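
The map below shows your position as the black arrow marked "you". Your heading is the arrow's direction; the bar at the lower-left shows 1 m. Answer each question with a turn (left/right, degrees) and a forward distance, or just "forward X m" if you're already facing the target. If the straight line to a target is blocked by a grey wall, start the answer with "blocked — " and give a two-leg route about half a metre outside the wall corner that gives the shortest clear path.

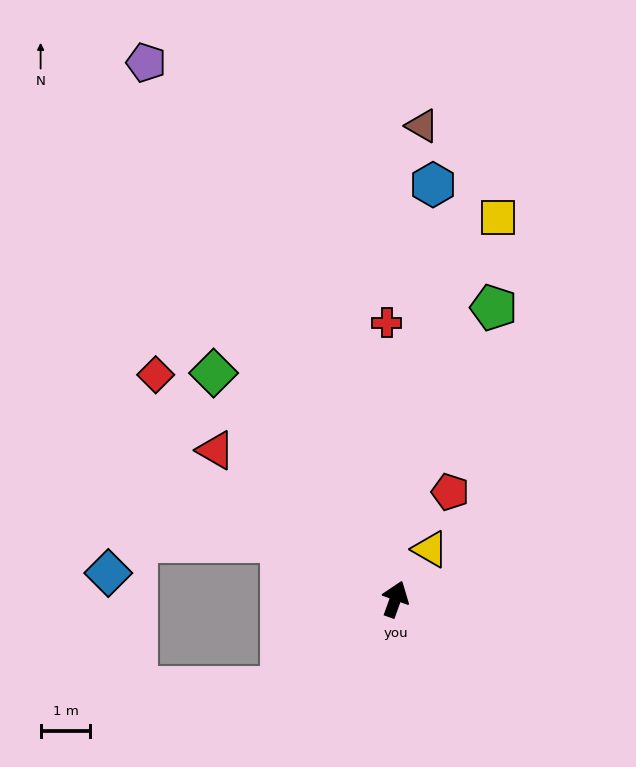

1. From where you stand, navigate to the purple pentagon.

turn left 45°, forward 11.9 m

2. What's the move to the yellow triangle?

turn right 15°, forward 1.2 m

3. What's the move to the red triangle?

turn left 70°, forward 4.7 m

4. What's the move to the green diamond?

turn left 59°, forward 5.8 m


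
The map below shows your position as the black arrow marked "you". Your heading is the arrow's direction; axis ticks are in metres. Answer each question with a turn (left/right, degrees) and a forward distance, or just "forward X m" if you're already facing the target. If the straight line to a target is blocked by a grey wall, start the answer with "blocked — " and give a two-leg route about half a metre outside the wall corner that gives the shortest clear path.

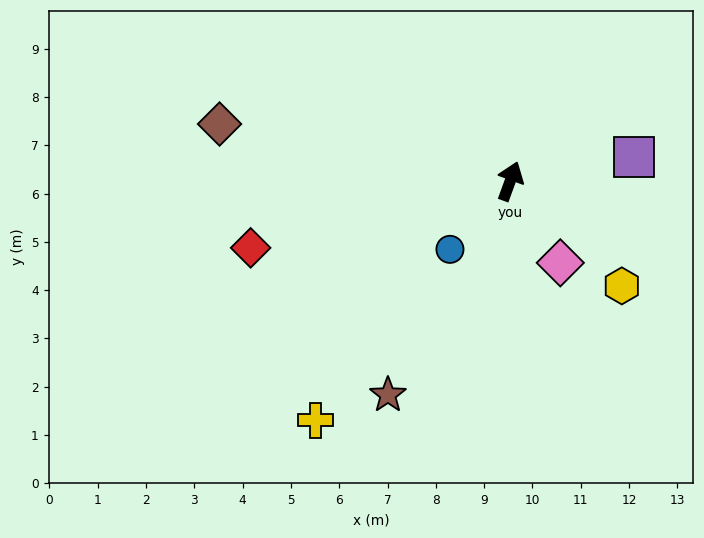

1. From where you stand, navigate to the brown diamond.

turn left 99°, forward 6.1 m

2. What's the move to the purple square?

turn right 59°, forward 2.6 m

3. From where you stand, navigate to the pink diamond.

turn right 128°, forward 2.0 m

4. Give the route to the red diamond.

turn left 124°, forward 5.5 m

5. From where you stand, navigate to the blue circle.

turn left 159°, forward 1.9 m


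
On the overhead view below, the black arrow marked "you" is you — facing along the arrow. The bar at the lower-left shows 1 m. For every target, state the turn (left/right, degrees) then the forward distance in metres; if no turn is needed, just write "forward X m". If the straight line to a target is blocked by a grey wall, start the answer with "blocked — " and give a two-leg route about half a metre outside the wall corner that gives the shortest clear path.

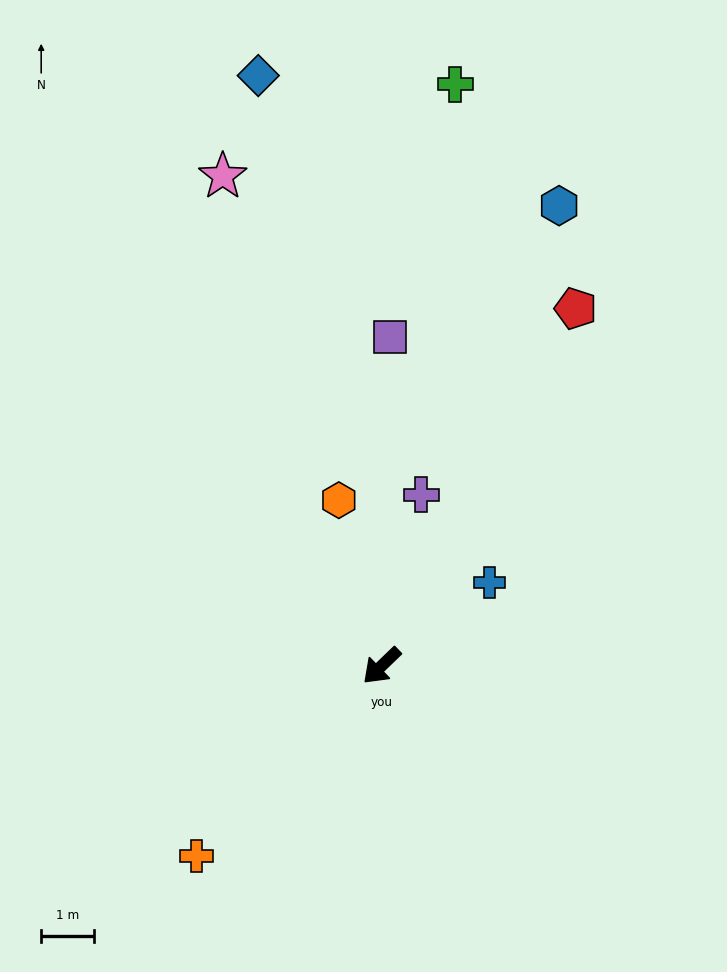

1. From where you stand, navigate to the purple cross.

turn right 147°, forward 3.3 m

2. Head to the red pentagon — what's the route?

turn right 162°, forward 7.7 m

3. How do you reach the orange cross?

forward 5.0 m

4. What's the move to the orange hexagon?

turn right 119°, forward 3.3 m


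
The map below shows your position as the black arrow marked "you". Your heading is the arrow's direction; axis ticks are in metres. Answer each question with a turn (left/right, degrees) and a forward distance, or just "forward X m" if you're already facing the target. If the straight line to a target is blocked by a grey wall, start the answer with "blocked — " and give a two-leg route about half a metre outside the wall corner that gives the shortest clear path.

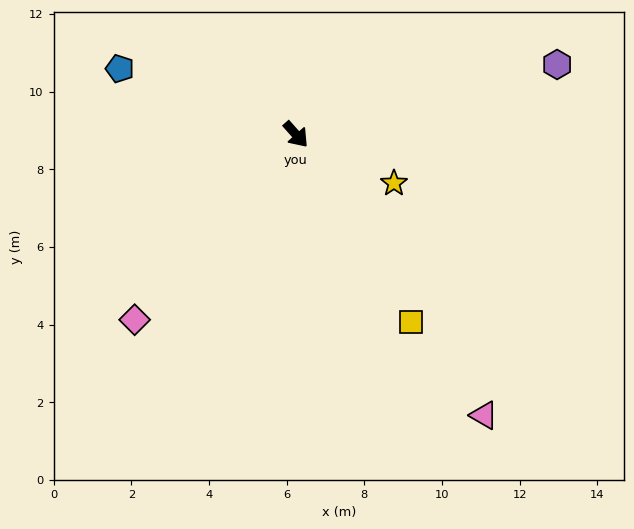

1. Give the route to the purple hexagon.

turn left 63°, forward 7.0 m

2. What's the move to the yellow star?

turn left 22°, forward 2.8 m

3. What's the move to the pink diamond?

turn right 83°, forward 6.3 m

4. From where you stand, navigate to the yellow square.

turn right 10°, forward 5.7 m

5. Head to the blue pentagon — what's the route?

turn right 152°, forward 4.8 m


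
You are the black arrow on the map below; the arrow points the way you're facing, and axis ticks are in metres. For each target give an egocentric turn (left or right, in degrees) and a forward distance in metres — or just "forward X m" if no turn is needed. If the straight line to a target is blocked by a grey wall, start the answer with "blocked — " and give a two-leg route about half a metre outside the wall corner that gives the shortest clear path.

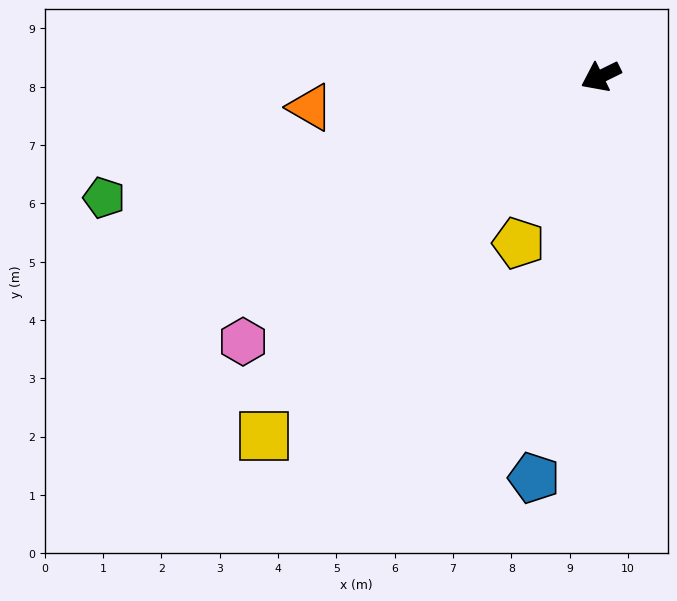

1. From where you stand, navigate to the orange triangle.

turn right 20°, forward 5.0 m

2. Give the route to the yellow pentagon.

turn left 38°, forward 3.2 m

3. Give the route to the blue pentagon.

turn left 54°, forward 7.0 m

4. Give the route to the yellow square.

turn left 21°, forward 8.4 m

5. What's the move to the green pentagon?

turn right 12°, forward 8.8 m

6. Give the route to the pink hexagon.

turn left 10°, forward 7.6 m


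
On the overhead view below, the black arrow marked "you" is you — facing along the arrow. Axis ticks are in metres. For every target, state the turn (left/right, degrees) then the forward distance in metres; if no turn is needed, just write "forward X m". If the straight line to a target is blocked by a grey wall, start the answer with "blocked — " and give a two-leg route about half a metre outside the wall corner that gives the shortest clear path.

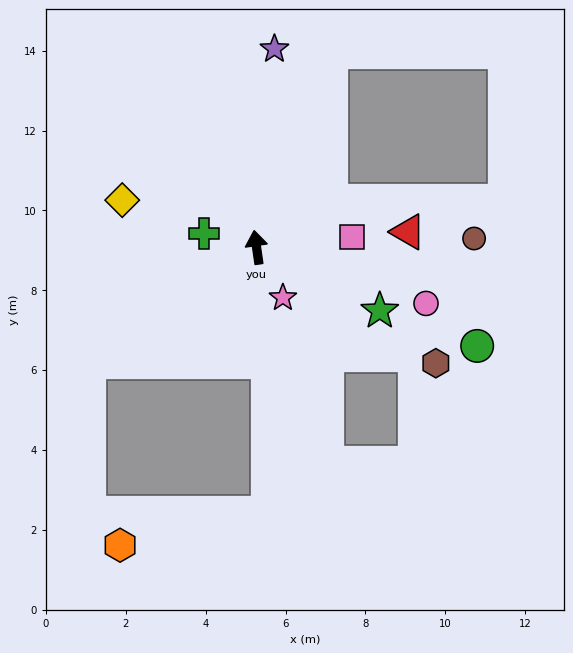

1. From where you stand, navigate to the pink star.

turn right 161°, forward 1.4 m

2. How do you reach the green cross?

turn left 67°, forward 1.4 m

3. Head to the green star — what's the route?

turn right 126°, forward 3.5 m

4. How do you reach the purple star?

turn right 13°, forward 5.0 m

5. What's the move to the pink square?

turn right 92°, forward 2.4 m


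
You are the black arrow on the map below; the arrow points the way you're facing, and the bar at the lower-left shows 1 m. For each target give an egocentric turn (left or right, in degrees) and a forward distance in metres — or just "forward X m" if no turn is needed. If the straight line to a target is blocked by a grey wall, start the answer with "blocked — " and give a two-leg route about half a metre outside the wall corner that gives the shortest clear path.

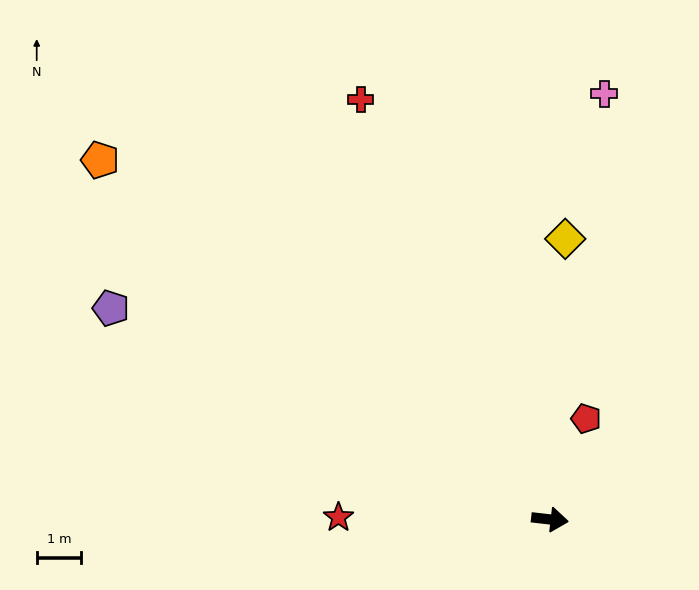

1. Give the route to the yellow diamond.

turn left 93°, forward 6.4 m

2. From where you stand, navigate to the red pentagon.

turn left 77°, forward 2.4 m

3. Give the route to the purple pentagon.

turn left 161°, forward 11.0 m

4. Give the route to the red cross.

turn left 121°, forward 10.4 m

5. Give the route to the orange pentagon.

turn left 148°, forward 13.0 m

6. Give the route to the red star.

turn right 174°, forward 4.8 m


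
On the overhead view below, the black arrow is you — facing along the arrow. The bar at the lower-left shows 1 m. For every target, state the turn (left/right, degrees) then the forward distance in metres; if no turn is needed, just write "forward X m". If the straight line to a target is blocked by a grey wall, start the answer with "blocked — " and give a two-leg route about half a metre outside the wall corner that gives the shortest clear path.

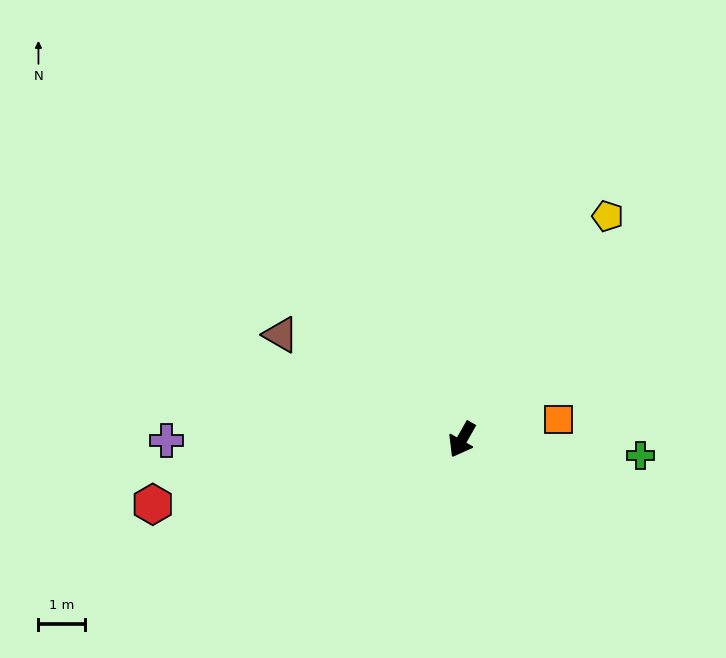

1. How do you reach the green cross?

turn left 114°, forward 3.8 m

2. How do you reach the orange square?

turn left 131°, forward 2.1 m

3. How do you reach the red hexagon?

turn right 49°, forward 6.8 m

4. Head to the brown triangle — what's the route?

turn right 91°, forward 4.5 m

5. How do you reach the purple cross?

turn right 60°, forward 6.4 m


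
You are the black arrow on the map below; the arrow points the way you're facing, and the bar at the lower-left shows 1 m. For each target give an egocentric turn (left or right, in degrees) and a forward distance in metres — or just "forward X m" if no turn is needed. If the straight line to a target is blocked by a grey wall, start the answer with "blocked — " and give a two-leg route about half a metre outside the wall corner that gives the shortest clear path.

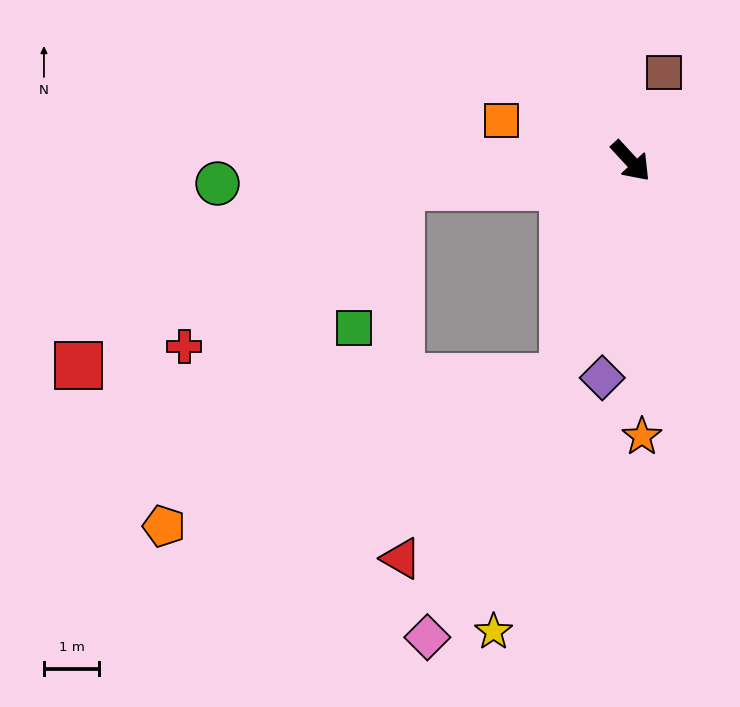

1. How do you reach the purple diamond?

turn right 50°, forward 3.9 m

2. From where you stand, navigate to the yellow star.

turn right 59°, forward 8.8 m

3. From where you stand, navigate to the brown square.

turn left 117°, forward 1.7 m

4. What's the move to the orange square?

turn right 150°, forward 2.4 m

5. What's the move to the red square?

blocked — turn right 126°, forward 4.2 m, then turn left 22°, forward 6.7 m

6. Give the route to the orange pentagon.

blocked — turn right 126°, forward 4.2 m, then turn left 48°, forward 7.5 m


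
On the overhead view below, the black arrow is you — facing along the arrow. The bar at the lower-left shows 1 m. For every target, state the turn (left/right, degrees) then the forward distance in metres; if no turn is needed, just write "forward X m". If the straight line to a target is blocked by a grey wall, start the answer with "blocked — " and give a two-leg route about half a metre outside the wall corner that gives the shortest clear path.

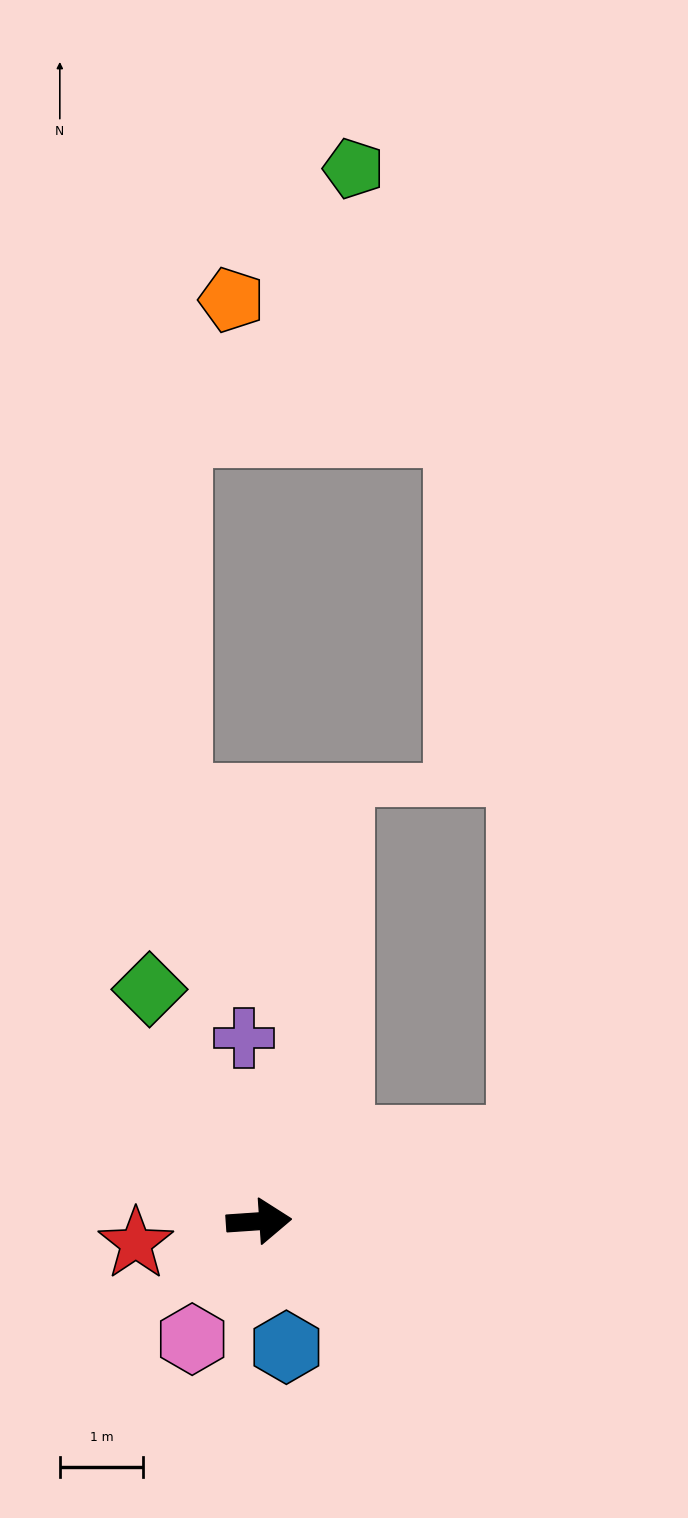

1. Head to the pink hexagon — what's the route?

turn right 123°, forward 1.6 m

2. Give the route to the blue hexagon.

turn right 82°, forward 1.5 m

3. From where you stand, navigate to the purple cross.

turn left 91°, forward 2.2 m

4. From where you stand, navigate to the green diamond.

turn left 111°, forward 3.1 m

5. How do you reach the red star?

turn right 174°, forward 1.5 m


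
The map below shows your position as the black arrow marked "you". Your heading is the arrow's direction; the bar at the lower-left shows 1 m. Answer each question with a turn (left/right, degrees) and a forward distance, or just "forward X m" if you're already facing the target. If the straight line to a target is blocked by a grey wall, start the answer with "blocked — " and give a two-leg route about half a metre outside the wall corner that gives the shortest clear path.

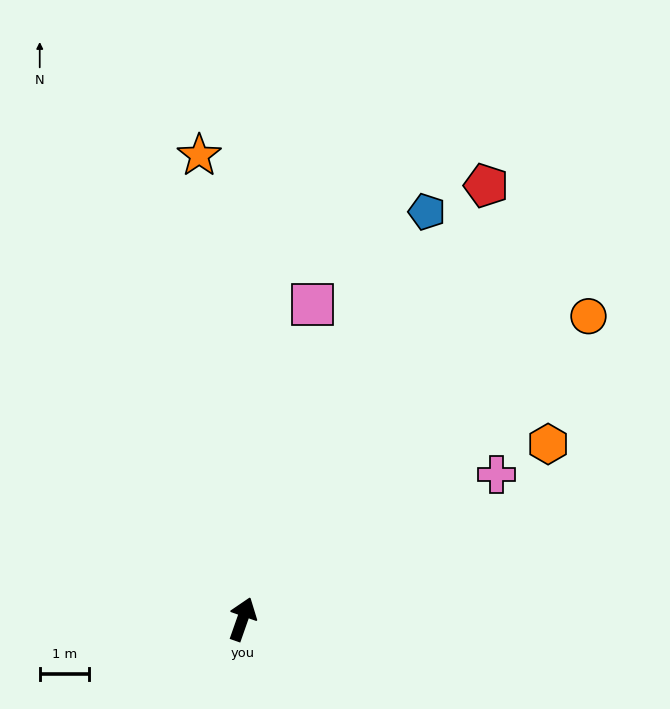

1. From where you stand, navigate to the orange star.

turn left 25°, forward 9.5 m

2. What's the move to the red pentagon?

turn right 10°, forward 10.2 m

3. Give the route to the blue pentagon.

turn right 5°, forward 9.1 m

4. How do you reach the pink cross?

turn right 41°, forward 6.0 m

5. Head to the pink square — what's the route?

turn left 7°, forward 6.6 m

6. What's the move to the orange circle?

turn right 29°, forward 9.4 m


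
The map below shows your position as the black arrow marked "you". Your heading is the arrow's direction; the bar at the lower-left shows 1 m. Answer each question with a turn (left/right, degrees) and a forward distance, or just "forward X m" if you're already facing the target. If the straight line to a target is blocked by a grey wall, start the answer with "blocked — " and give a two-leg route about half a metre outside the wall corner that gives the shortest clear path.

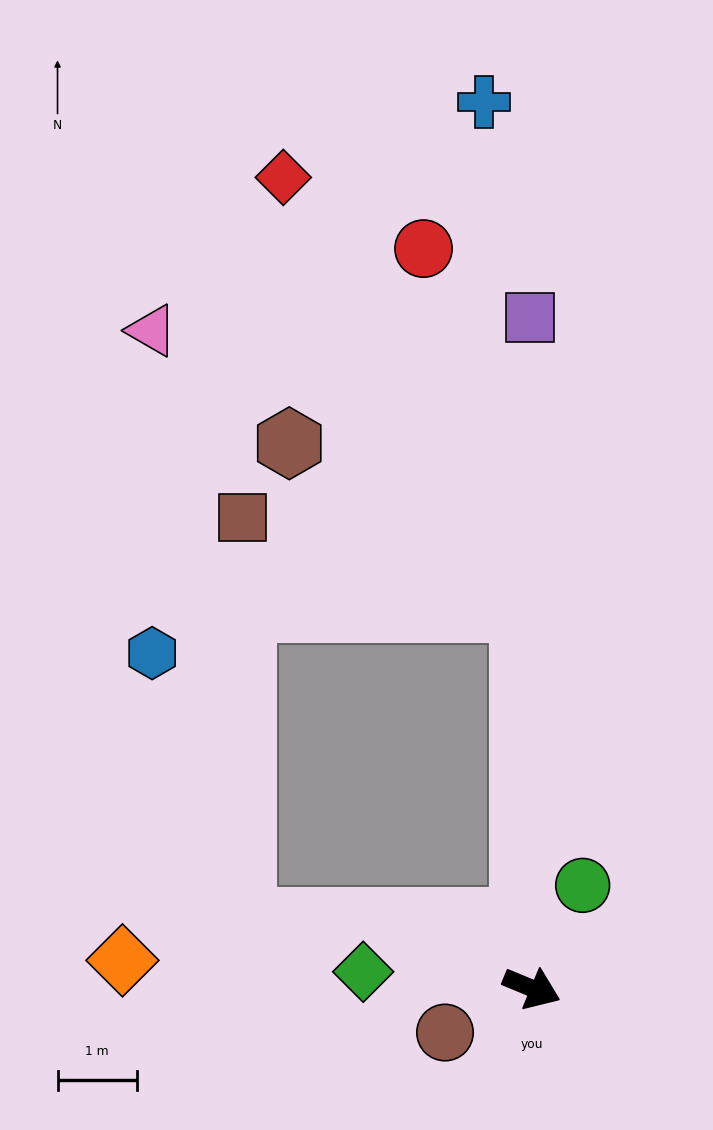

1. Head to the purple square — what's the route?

turn left 113°, forward 8.4 m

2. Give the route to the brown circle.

turn right 130°, forward 1.2 m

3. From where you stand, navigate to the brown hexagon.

blocked — turn left 114°, forward 4.8 m, then turn left 53°, forward 3.6 m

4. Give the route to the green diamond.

turn right 163°, forward 2.1 m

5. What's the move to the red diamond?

blocked — turn left 114°, forward 4.8 m, then turn left 28°, forward 6.2 m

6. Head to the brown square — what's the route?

blocked — turn left 114°, forward 4.8 m, then turn left 71°, forward 3.7 m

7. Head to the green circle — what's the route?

turn left 86°, forward 1.4 m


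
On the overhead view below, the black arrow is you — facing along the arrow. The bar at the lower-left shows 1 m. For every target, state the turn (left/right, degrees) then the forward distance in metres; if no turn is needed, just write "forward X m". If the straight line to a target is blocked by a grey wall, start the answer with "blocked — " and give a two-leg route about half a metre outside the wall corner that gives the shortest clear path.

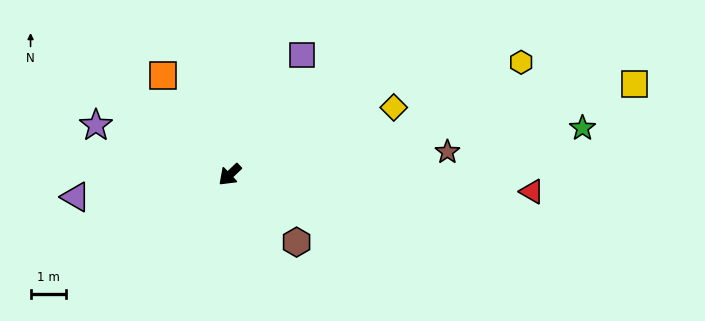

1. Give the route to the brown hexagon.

turn left 91°, forward 2.7 m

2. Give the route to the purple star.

turn right 64°, forward 4.1 m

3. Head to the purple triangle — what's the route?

turn right 35°, forward 4.4 m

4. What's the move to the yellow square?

turn left 149°, forward 11.8 m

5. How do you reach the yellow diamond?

turn left 159°, forward 5.1 m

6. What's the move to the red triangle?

turn left 133°, forward 8.6 m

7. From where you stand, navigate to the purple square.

turn right 165°, forward 4.0 m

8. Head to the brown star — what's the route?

turn left 143°, forward 6.2 m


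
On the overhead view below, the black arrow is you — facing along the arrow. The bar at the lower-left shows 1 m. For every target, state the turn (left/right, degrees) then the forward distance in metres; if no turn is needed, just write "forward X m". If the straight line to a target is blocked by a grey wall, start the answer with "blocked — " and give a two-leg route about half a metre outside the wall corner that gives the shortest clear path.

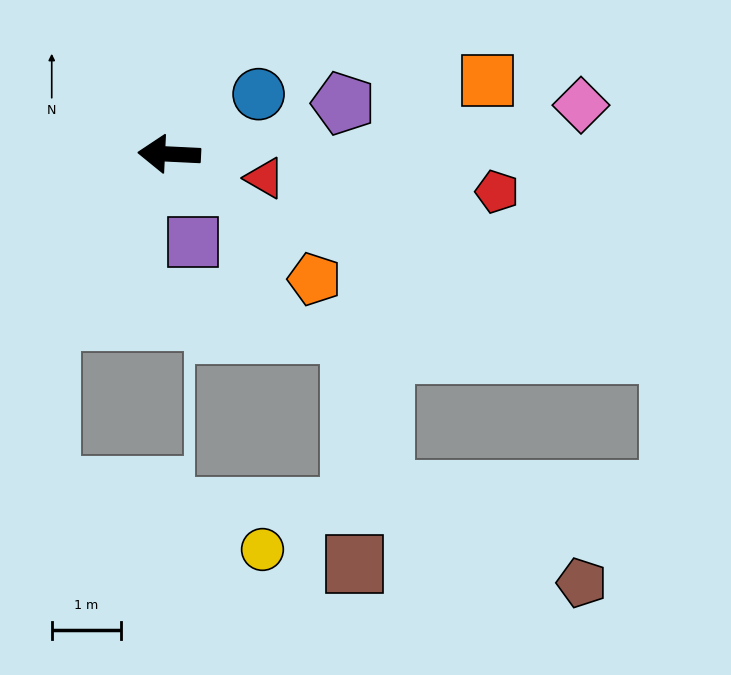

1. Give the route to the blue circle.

turn right 143°, forward 1.5 m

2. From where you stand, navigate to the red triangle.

turn left 169°, forward 1.4 m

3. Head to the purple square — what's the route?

turn left 108°, forward 1.3 m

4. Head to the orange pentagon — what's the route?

turn left 142°, forward 2.8 m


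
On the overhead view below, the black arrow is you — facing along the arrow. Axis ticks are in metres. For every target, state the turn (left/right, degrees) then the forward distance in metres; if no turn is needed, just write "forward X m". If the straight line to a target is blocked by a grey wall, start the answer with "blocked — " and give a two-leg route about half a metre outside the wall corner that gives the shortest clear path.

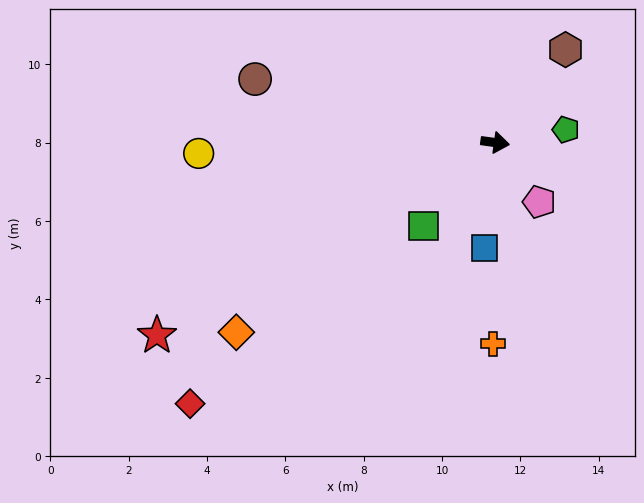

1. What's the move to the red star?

turn right 142°, forward 9.9 m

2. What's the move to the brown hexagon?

turn left 61°, forward 3.0 m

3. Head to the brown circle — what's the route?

turn left 173°, forward 6.3 m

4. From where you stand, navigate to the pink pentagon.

turn right 45°, forward 1.9 m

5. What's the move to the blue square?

turn right 88°, forward 2.7 m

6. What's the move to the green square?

turn right 123°, forward 2.8 m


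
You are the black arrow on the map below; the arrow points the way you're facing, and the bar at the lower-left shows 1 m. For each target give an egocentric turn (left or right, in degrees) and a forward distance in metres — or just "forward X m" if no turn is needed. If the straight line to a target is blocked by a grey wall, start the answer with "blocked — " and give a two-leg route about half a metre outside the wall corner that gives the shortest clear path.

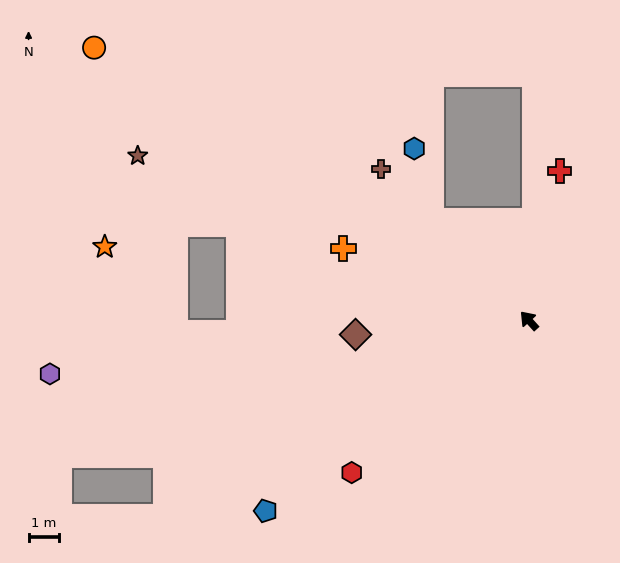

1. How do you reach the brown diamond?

turn left 52°, forward 5.8 m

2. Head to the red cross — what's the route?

turn right 54°, forward 5.1 m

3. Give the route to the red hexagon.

turn left 88°, forward 7.7 m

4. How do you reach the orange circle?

turn left 16°, forward 17.0 m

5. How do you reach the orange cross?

turn left 27°, forward 6.6 m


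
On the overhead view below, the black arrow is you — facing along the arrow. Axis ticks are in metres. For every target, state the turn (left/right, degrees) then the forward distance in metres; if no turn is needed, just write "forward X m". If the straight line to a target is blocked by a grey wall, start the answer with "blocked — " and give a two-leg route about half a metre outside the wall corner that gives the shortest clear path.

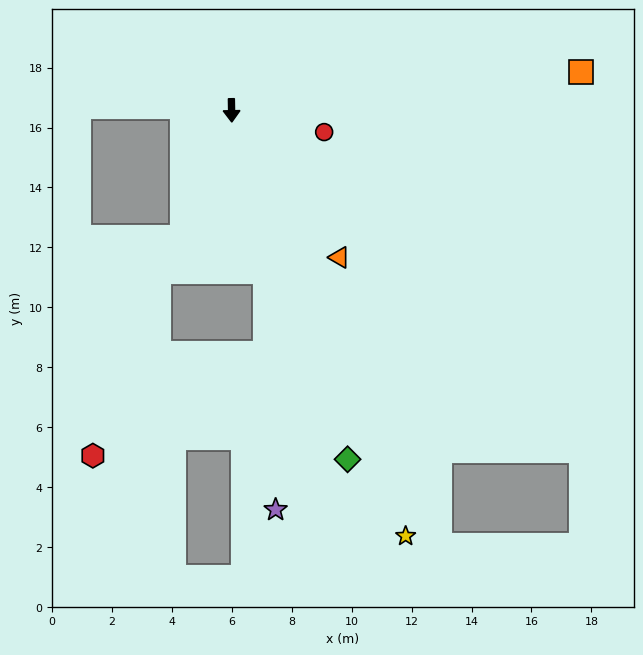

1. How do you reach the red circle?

turn left 76°, forward 3.2 m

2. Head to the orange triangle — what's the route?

turn left 35°, forward 6.1 m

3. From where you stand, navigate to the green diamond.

turn left 17°, forward 12.3 m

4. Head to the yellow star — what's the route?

turn left 21°, forward 15.3 m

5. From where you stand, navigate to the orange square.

turn left 95°, forward 11.7 m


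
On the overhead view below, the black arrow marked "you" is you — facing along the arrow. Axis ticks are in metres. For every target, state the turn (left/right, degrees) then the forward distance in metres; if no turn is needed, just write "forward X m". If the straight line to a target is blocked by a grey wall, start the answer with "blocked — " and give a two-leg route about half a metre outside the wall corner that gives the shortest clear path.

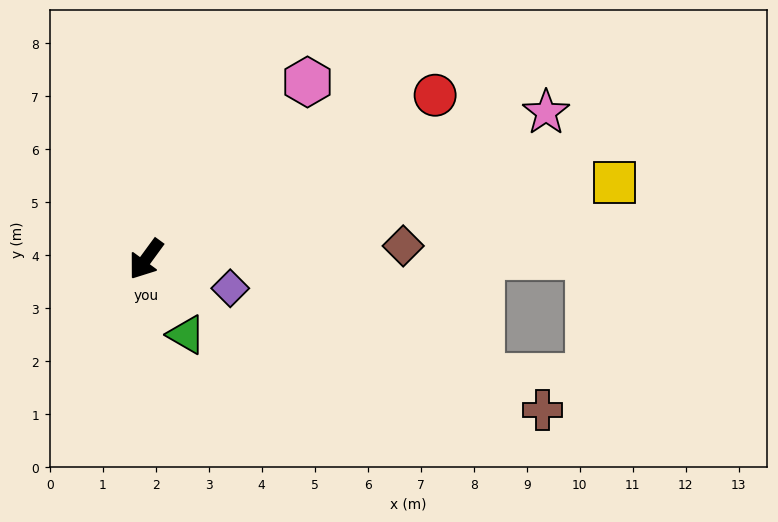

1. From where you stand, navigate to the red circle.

turn left 156°, forward 6.3 m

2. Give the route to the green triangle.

turn left 64°, forward 1.6 m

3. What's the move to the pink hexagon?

turn left 174°, forward 4.5 m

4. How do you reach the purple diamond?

turn left 107°, forward 1.7 m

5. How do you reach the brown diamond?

turn left 129°, forward 4.9 m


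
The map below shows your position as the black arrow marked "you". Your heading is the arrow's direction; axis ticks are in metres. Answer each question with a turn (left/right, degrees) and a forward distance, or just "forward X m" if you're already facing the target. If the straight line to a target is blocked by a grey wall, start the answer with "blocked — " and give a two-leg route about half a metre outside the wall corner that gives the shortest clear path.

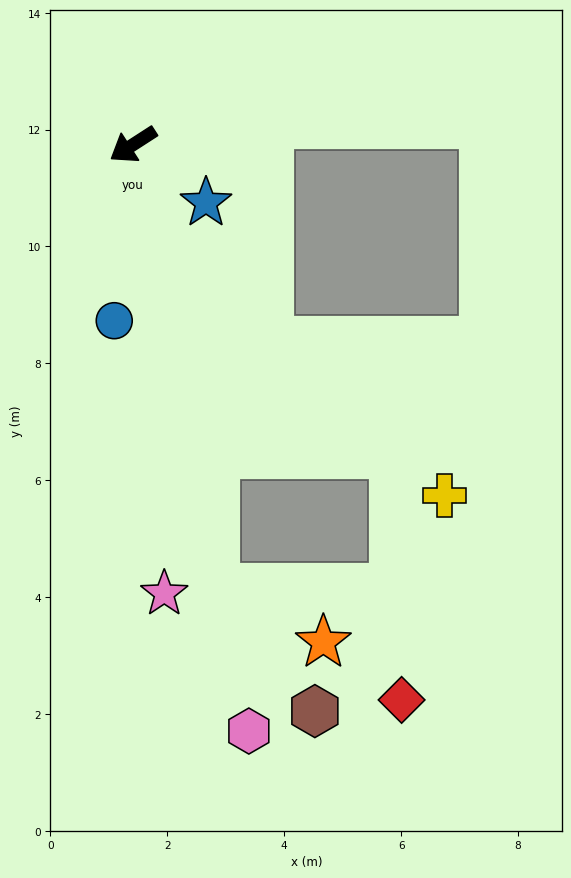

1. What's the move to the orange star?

blocked — turn left 68°, forward 7.7 m, then turn left 53°, forward 2.1 m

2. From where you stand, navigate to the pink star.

turn left 61°, forward 7.7 m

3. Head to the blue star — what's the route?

turn left 109°, forward 1.6 m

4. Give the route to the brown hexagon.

blocked — turn left 68°, forward 7.7 m, then turn left 28°, forward 2.7 m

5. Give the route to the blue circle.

turn left 51°, forward 3.0 m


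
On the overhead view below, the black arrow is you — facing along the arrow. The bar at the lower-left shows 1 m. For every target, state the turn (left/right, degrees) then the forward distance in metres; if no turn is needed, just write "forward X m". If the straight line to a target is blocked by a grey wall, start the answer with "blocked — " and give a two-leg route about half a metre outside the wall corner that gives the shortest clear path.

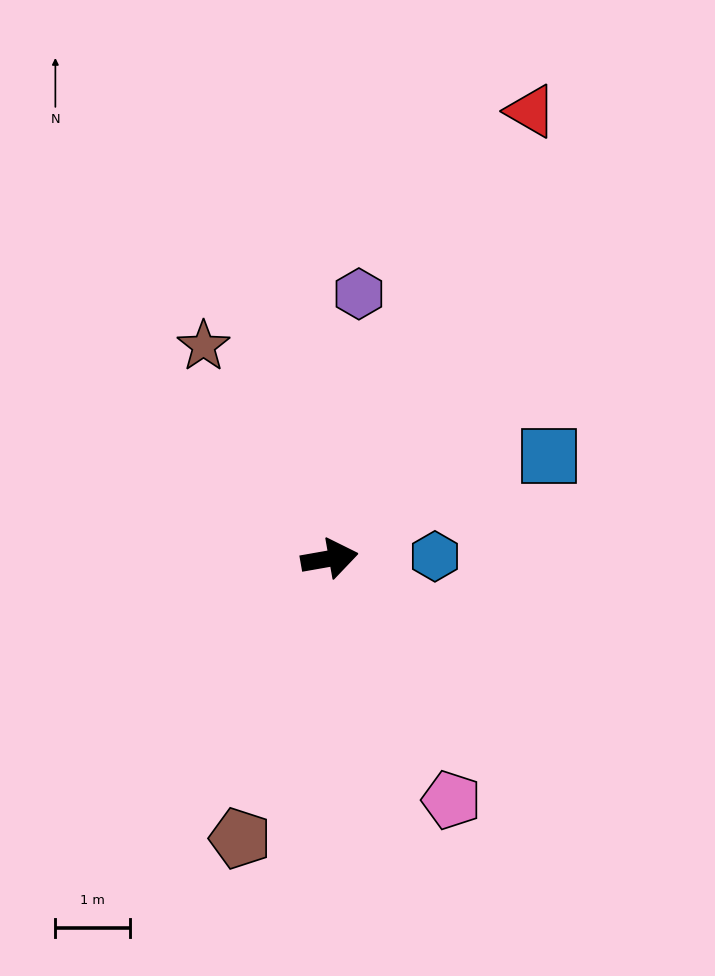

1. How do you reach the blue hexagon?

turn right 9°, forward 1.4 m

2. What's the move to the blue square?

turn left 15°, forward 3.2 m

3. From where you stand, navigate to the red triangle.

turn left 56°, forward 6.5 m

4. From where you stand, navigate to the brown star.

turn left 111°, forward 3.3 m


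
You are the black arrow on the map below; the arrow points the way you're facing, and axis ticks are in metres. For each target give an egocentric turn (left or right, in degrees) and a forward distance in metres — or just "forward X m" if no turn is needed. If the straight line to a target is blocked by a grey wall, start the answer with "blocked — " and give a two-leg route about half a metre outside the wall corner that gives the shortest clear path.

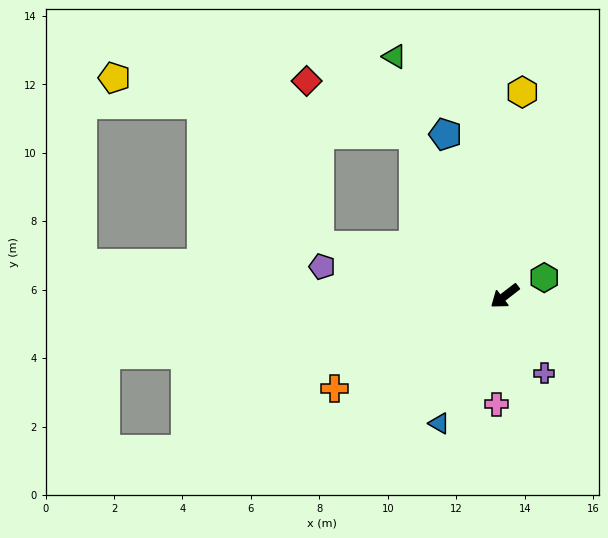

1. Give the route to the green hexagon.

turn left 167°, forward 1.3 m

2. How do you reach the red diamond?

blocked — turn right 98°, forward 5.4 m, then turn left 34°, forward 3.5 m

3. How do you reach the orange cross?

turn right 9°, forward 5.7 m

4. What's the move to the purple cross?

turn left 79°, forward 2.5 m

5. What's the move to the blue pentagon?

turn right 108°, forward 5.0 m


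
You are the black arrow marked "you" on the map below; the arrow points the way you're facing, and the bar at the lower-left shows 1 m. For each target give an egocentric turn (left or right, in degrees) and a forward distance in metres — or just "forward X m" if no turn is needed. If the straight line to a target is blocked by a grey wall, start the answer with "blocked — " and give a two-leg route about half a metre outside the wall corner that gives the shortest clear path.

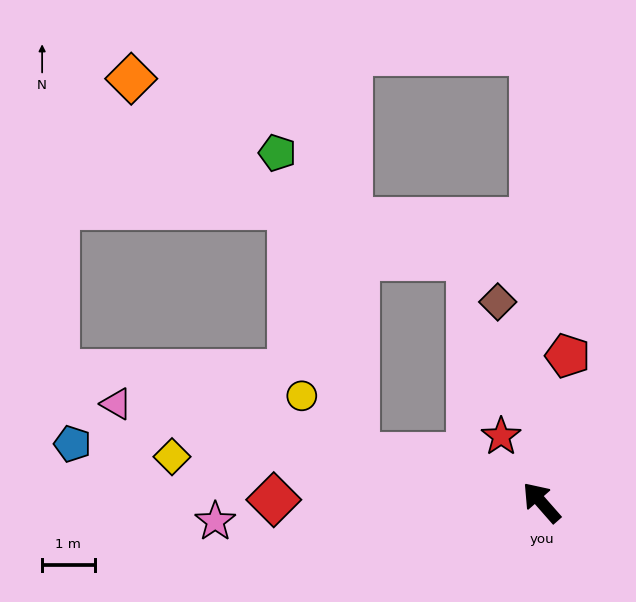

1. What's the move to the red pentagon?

turn right 51°, forward 2.8 m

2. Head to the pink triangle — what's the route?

turn left 36°, forward 8.3 m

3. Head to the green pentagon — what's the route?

blocked — turn left 34°, forward 3.6 m, then turn right 60°, forward 6.0 m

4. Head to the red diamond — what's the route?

turn left 48°, forward 5.1 m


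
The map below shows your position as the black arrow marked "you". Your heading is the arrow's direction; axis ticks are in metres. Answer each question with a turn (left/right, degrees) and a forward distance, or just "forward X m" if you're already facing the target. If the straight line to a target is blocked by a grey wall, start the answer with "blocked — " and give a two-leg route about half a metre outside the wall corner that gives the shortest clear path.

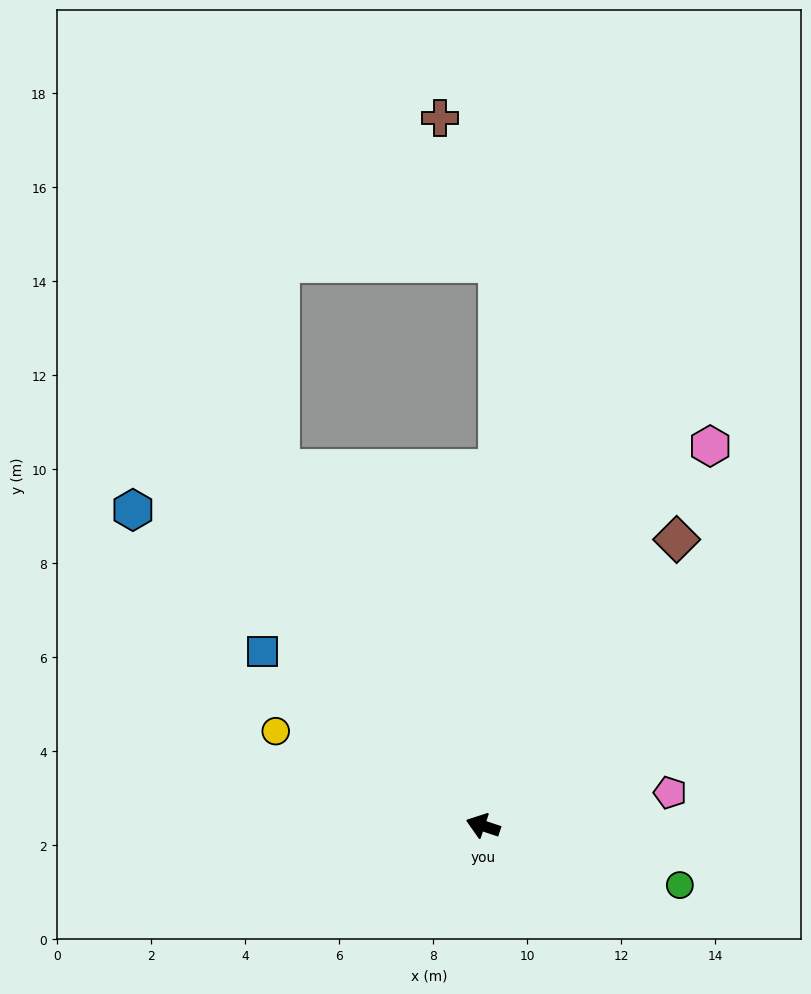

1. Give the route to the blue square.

turn right 20°, forward 6.0 m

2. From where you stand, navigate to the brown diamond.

turn right 106°, forward 7.4 m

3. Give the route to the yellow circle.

turn right 6°, forward 4.8 m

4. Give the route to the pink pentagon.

turn right 151°, forward 4.0 m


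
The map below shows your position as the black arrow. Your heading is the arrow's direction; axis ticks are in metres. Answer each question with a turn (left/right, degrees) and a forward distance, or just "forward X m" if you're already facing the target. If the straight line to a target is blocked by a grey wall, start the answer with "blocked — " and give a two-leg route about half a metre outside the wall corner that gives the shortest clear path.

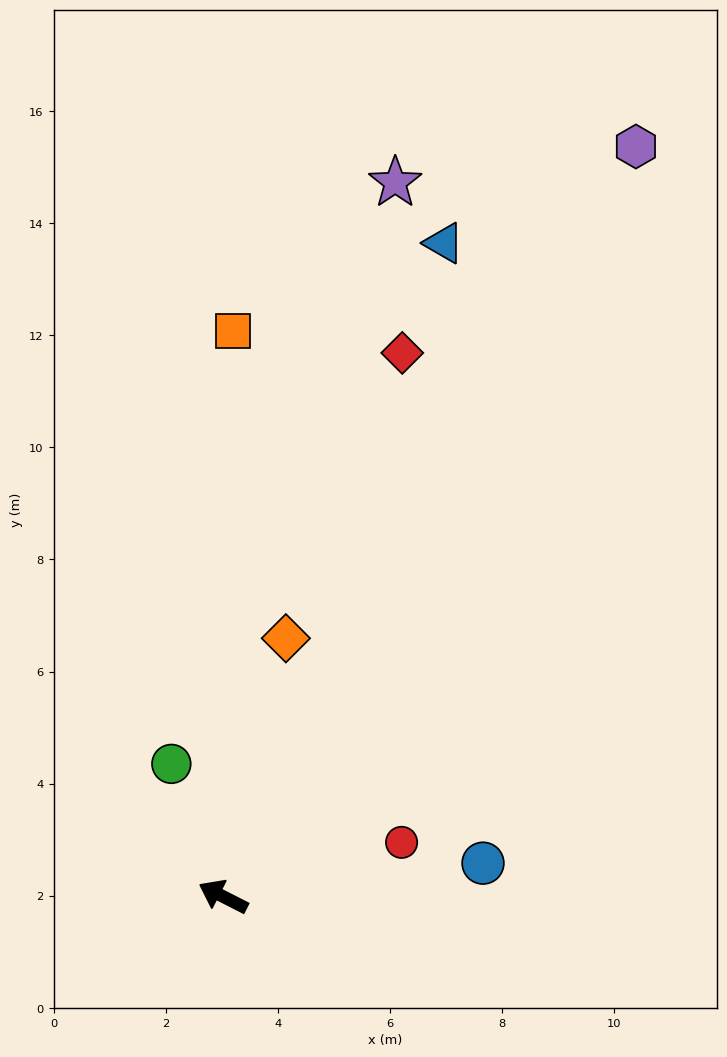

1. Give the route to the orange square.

turn right 64°, forward 10.1 m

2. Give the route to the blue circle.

turn right 146°, forward 4.7 m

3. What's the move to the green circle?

turn right 42°, forward 2.5 m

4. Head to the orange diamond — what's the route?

turn right 77°, forward 4.7 m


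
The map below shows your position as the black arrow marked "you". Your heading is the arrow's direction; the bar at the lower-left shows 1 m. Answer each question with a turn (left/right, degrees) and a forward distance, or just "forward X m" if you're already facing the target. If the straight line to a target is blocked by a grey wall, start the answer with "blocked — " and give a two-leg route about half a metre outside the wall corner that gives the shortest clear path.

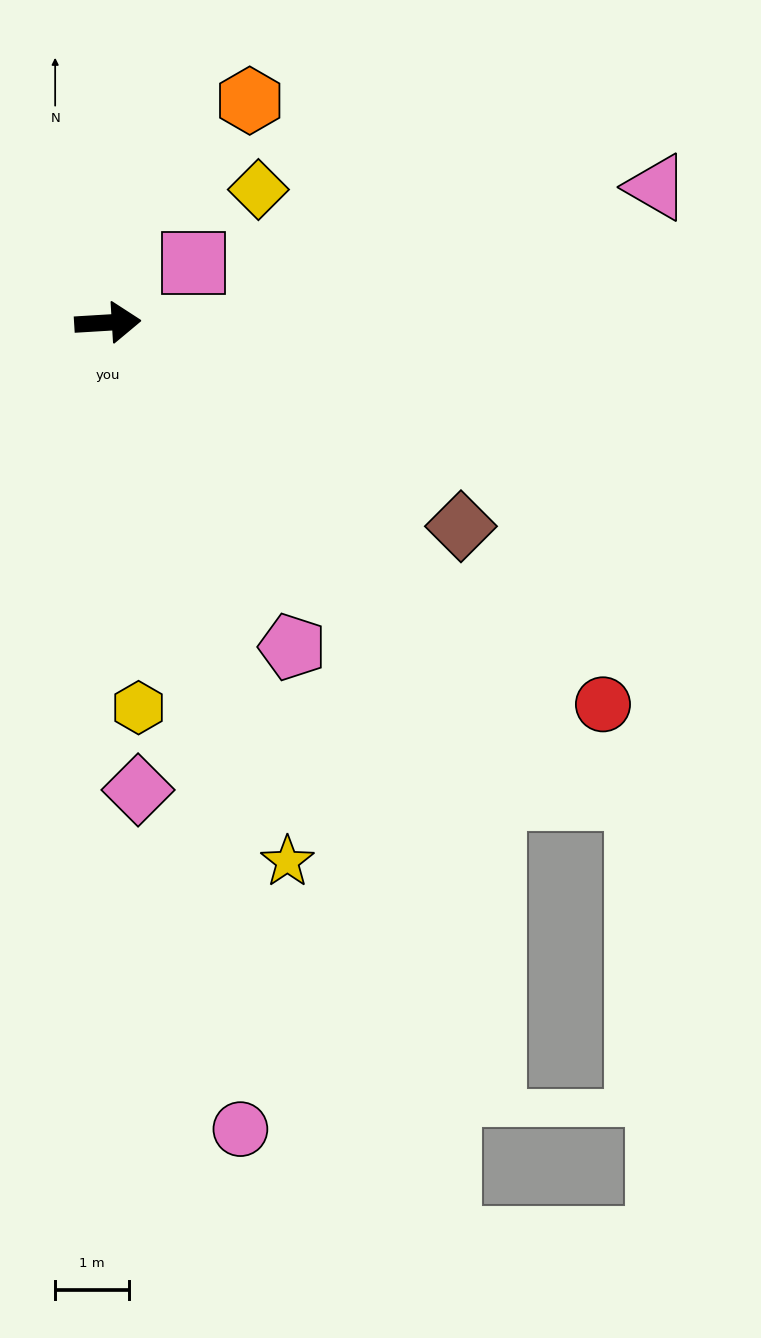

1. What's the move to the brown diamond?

turn right 33°, forward 5.5 m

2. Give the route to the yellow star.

turn right 75°, forward 7.7 m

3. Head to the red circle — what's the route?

turn right 41°, forward 8.4 m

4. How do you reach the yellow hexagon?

turn right 89°, forward 5.2 m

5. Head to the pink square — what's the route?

turn left 31°, forward 1.4 m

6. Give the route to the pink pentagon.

turn right 64°, forward 5.0 m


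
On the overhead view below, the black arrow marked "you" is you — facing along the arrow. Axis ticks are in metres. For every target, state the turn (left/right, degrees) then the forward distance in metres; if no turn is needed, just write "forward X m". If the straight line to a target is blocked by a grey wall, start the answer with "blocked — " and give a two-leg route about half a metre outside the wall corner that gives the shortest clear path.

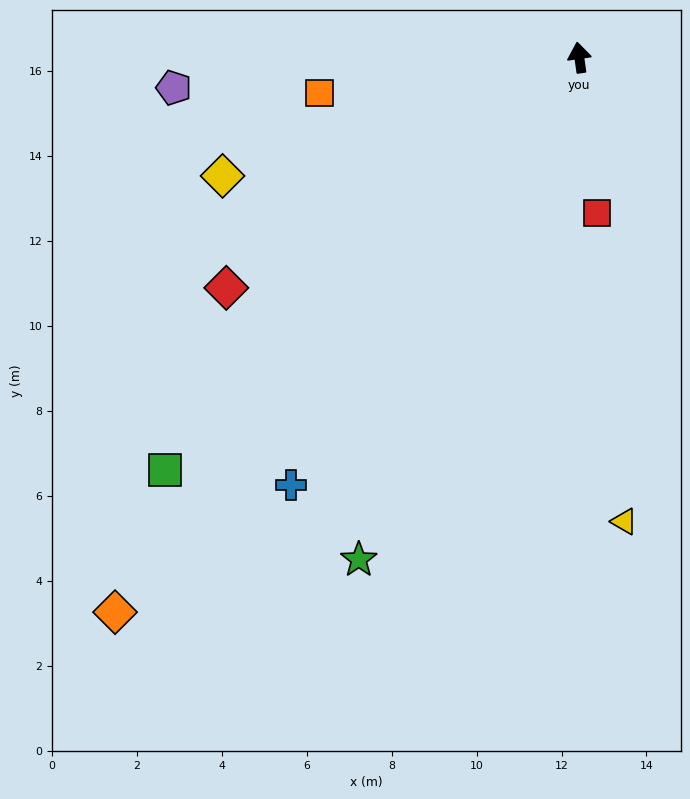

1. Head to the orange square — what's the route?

turn left 90°, forward 6.2 m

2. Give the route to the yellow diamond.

turn left 100°, forward 8.8 m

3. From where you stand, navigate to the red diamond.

turn left 115°, forward 9.9 m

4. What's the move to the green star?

turn left 148°, forward 12.9 m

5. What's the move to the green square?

turn left 127°, forward 13.8 m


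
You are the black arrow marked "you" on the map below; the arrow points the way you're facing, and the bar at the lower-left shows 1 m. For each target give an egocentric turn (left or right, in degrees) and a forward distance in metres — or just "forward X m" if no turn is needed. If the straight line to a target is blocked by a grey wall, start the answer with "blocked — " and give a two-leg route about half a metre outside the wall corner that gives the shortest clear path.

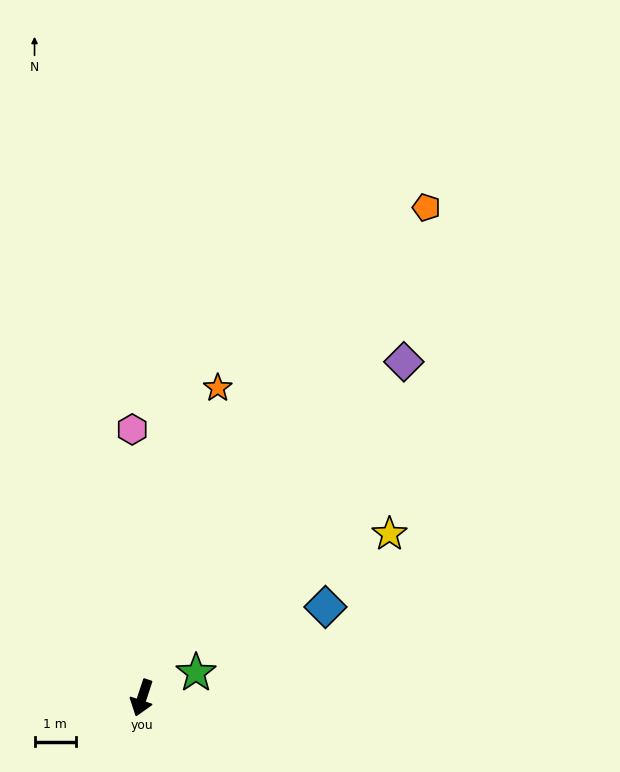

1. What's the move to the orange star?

turn right 175°, forward 7.8 m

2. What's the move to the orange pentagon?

turn left 168°, forward 13.8 m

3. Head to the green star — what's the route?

turn left 133°, forward 1.5 m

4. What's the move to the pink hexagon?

turn right 160°, forward 6.6 m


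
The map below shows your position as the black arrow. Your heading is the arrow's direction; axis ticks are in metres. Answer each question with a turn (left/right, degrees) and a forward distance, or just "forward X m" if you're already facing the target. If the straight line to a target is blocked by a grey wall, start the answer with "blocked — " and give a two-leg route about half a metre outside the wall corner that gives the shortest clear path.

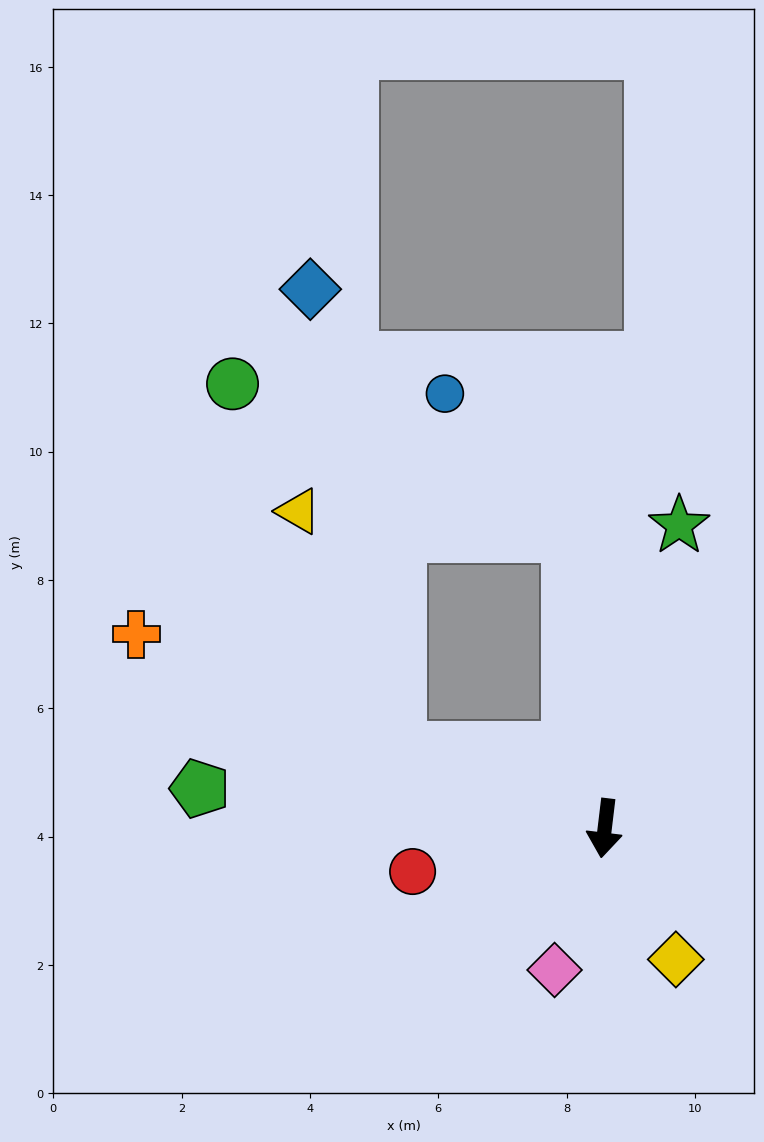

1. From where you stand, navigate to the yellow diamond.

turn left 35°, forward 2.3 m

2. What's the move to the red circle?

turn right 70°, forward 3.1 m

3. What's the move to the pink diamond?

turn right 13°, forward 2.3 m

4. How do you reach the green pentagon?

turn right 89°, forward 6.3 m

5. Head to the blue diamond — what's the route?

blocked — turn right 104°, forward 3.4 m, then turn right 58°, forward 7.3 m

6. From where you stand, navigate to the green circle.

blocked — turn right 166°, forward 4.6 m, then turn left 59°, forward 5.8 m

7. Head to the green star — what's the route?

turn left 173°, forward 4.9 m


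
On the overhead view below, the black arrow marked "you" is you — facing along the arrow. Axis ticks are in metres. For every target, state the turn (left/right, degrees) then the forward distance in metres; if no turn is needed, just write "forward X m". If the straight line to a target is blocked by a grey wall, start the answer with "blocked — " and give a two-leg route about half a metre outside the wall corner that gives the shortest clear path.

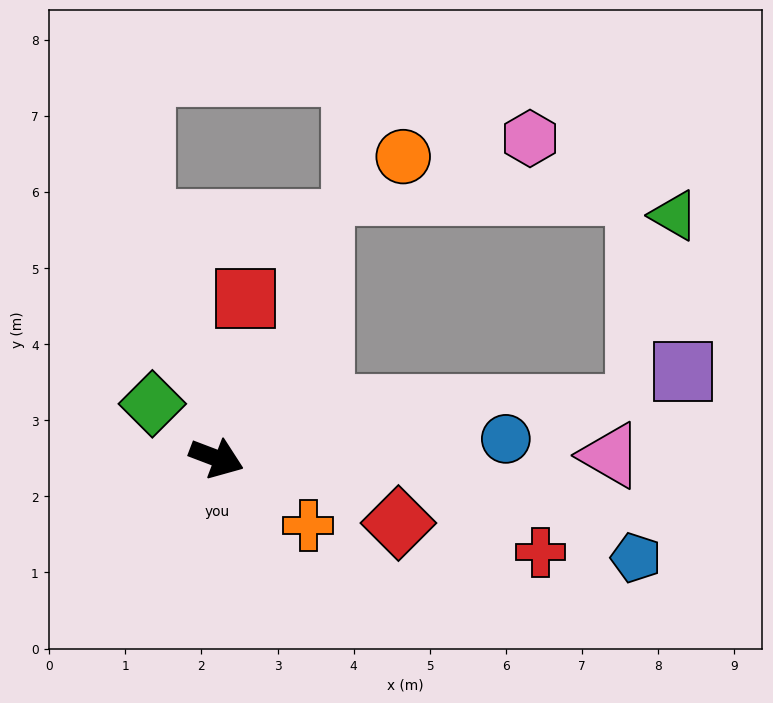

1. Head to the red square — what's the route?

turn left 101°, forward 2.1 m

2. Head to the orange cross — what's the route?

turn right 15°, forward 1.5 m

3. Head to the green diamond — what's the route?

turn left 161°, forward 1.1 m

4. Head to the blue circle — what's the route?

turn left 25°, forward 3.8 m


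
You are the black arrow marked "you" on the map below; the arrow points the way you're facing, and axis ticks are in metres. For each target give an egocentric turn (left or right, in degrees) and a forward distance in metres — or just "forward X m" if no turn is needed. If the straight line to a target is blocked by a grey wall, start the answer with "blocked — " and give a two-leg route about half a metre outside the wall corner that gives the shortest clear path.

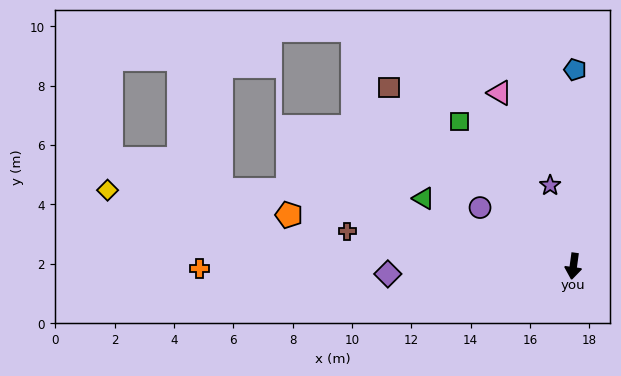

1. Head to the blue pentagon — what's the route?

turn right 173°, forward 6.6 m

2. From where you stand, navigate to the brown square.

turn right 126°, forward 8.7 m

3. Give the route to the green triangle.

turn right 107°, forward 5.5 m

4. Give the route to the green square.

turn right 134°, forward 6.2 m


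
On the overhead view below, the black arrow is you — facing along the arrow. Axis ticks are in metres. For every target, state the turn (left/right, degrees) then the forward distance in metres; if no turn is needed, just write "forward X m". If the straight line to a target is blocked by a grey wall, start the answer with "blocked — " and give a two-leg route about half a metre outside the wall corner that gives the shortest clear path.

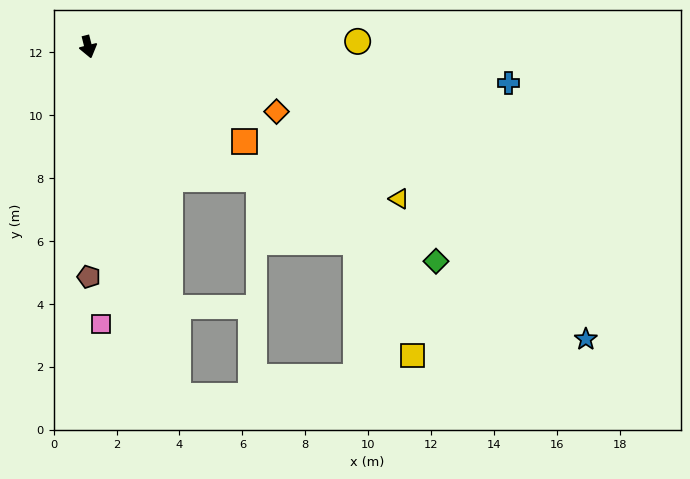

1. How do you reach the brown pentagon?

turn right 14°, forward 7.3 m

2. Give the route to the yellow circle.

turn left 77°, forward 8.6 m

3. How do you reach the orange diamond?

turn left 57°, forward 6.3 m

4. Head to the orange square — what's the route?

turn left 45°, forward 5.8 m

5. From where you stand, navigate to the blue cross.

turn left 71°, forward 13.4 m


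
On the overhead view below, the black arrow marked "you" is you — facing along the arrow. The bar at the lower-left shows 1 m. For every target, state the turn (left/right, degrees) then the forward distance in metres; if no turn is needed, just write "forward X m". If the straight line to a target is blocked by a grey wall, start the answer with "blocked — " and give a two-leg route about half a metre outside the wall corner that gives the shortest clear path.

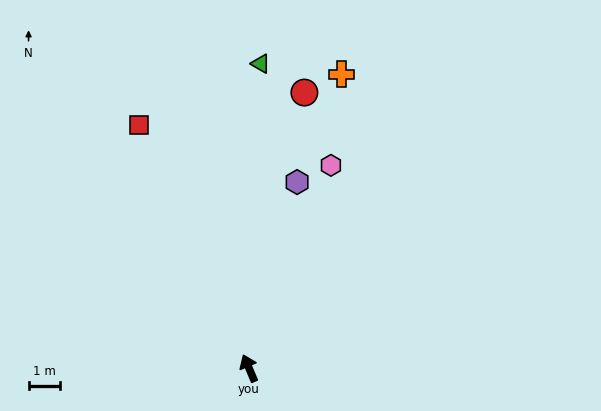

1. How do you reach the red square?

forward 8.4 m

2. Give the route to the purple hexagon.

turn right 37°, forward 6.1 m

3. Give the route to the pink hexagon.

turn right 45°, forward 6.9 m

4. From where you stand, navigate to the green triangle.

turn right 25°, forward 9.6 m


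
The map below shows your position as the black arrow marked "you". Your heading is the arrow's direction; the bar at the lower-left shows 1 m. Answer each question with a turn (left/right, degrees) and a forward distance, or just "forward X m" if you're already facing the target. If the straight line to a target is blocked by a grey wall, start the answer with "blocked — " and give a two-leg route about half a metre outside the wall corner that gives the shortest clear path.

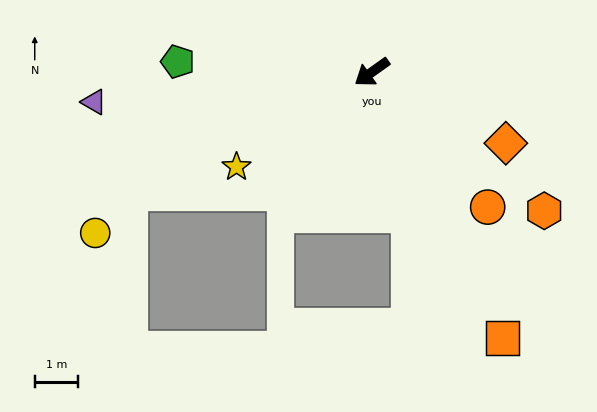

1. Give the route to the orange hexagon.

turn left 106°, forward 5.1 m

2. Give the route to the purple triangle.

turn right 29°, forward 6.5 m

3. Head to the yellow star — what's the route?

forward 3.8 m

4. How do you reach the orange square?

turn left 81°, forward 6.9 m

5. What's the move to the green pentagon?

turn right 39°, forward 4.5 m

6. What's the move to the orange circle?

turn left 95°, forward 4.1 m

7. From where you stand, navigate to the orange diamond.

turn left 117°, forward 3.5 m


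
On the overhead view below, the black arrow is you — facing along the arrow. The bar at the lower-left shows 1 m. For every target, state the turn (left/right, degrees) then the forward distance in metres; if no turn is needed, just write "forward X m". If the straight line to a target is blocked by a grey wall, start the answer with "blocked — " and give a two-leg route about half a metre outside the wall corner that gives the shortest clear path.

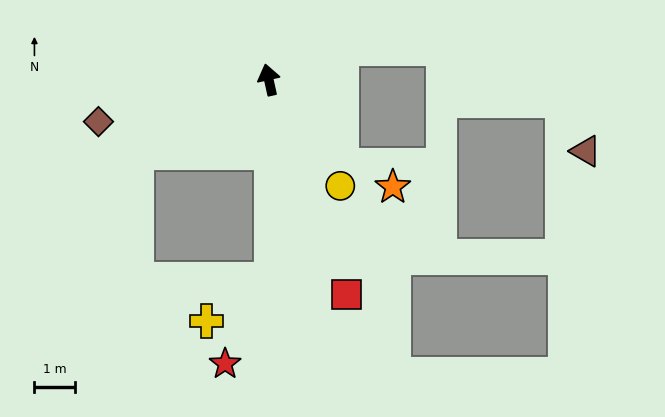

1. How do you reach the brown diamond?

turn left 91°, forward 4.3 m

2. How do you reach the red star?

blocked — turn left 168°, forward 4.9 m, then turn right 29°, forward 2.3 m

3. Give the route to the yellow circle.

turn right 159°, forward 3.1 m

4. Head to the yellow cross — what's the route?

blocked — turn left 168°, forward 4.9 m, then turn right 58°, forward 1.9 m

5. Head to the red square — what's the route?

turn right 173°, forward 5.6 m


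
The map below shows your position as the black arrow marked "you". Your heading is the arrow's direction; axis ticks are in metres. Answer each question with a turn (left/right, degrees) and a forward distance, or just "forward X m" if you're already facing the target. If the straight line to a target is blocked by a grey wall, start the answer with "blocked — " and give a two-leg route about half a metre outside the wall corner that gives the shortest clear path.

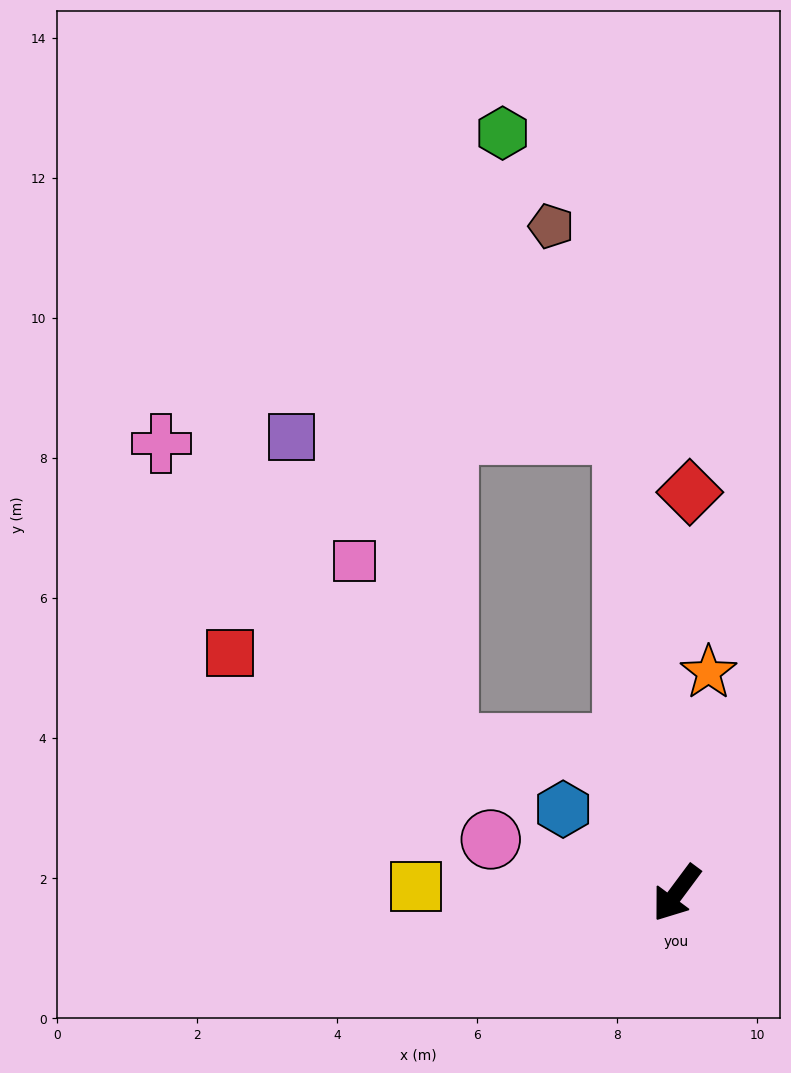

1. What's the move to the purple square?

blocked — turn right 137°, forward 6.6 m, then turn left 84°, forward 4.7 m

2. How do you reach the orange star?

turn right 152°, forward 3.2 m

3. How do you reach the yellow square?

turn right 55°, forward 3.7 m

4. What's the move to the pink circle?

turn right 69°, forward 2.8 m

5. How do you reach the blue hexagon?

turn right 90°, forward 2.0 m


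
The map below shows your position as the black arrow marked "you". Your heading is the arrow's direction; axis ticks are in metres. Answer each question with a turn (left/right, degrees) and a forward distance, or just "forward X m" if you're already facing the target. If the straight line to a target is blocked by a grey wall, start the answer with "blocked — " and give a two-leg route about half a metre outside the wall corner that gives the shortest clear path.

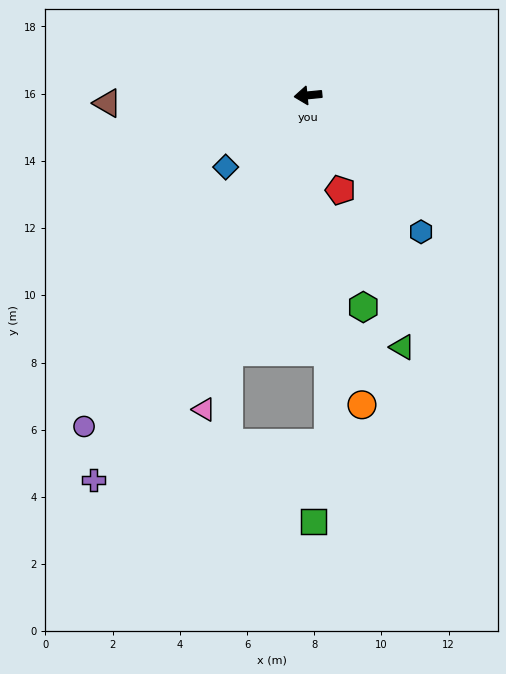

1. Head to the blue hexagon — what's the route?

turn left 124°, forward 5.3 m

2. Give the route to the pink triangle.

turn left 66°, forward 9.8 m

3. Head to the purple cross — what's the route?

turn left 55°, forward 13.1 m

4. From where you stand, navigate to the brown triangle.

turn right 3°, forward 6.0 m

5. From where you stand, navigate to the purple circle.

turn left 50°, forward 11.9 m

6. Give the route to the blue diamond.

turn left 35°, forward 3.2 m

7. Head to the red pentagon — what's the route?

turn left 103°, forward 3.0 m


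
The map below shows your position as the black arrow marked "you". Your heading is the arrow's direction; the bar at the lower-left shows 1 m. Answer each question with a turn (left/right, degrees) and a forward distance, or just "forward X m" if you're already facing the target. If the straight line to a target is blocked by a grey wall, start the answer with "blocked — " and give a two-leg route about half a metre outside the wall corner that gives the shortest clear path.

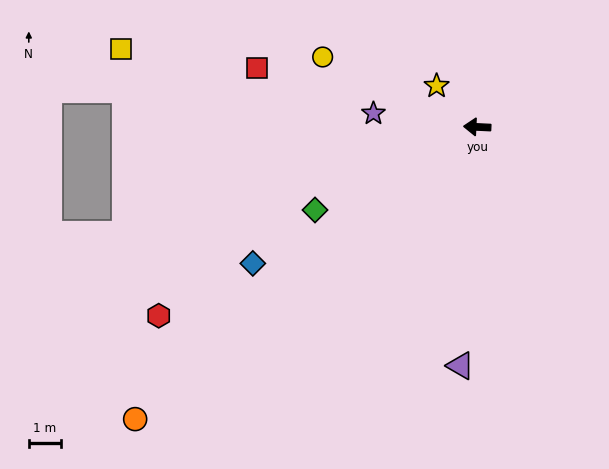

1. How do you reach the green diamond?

turn left 30°, forward 5.7 m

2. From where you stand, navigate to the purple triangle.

turn left 89°, forward 7.5 m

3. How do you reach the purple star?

turn right 5°, forward 3.3 m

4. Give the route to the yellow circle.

turn right 22°, forward 5.3 m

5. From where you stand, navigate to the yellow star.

turn right 43°, forward 1.8 m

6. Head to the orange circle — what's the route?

turn left 43°, forward 14.1 m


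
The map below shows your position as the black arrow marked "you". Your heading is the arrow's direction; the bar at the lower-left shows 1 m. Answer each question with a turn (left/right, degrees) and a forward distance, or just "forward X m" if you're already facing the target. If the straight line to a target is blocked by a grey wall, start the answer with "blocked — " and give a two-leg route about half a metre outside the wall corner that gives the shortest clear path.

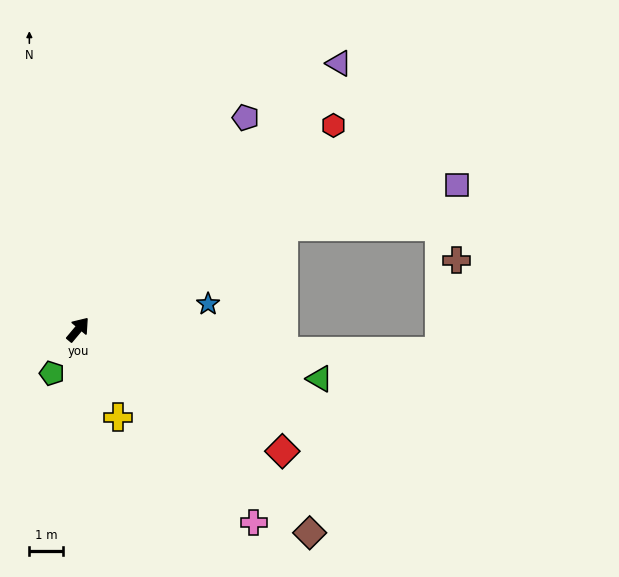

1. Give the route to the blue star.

turn right 39°, forward 4.0 m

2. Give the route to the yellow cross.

turn right 116°, forward 2.9 m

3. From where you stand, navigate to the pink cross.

turn right 98°, forward 7.8 m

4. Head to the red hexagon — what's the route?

turn right 11°, forward 9.8 m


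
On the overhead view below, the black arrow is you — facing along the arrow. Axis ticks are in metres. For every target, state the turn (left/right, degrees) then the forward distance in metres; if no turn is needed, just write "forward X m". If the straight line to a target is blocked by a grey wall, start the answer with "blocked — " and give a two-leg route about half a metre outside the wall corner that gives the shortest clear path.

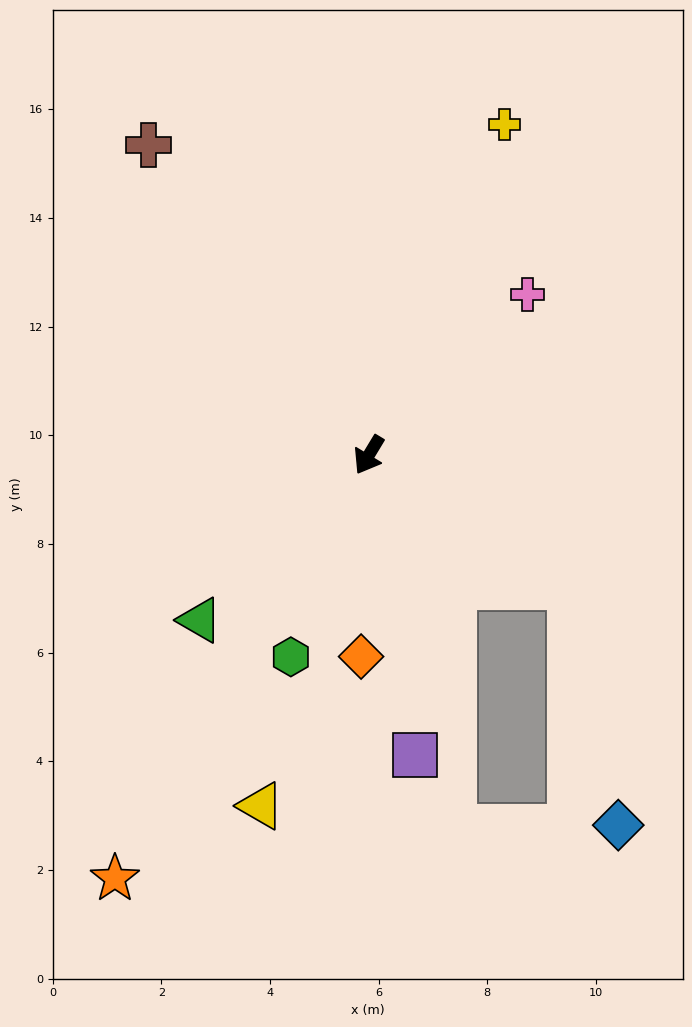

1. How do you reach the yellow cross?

turn right 171°, forward 6.6 m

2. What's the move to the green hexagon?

turn left 10°, forward 4.0 m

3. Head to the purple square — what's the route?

turn left 40°, forward 5.6 m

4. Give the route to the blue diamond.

blocked — turn left 88°, forward 4.4 m, then turn right 45°, forward 4.5 m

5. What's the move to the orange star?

forward 9.1 m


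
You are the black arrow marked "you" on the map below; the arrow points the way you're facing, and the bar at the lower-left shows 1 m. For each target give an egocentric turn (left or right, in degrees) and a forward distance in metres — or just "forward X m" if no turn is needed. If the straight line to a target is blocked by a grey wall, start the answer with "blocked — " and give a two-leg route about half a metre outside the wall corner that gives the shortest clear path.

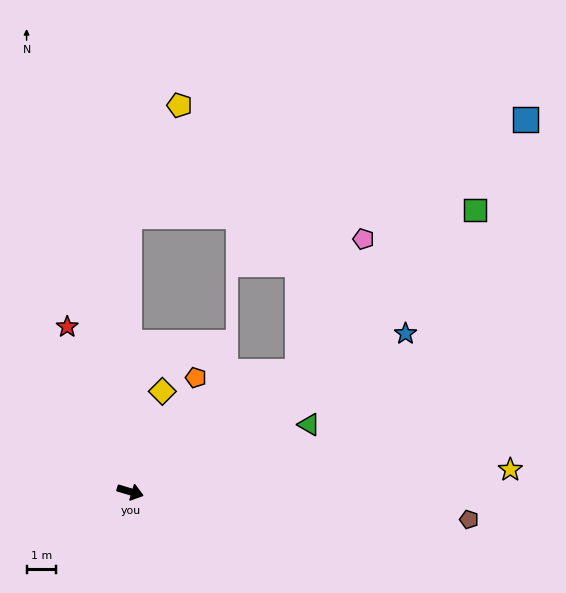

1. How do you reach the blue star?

turn left 47°, forward 10.7 m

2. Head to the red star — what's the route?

turn left 128°, forward 6.0 m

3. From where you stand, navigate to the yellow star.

turn left 20°, forward 12.9 m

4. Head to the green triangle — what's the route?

turn left 37°, forward 6.5 m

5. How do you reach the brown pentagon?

turn left 12°, forward 11.5 m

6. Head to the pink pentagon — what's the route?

blocked — turn left 53°, forward 7.0 m, then turn left 27°, forward 5.0 m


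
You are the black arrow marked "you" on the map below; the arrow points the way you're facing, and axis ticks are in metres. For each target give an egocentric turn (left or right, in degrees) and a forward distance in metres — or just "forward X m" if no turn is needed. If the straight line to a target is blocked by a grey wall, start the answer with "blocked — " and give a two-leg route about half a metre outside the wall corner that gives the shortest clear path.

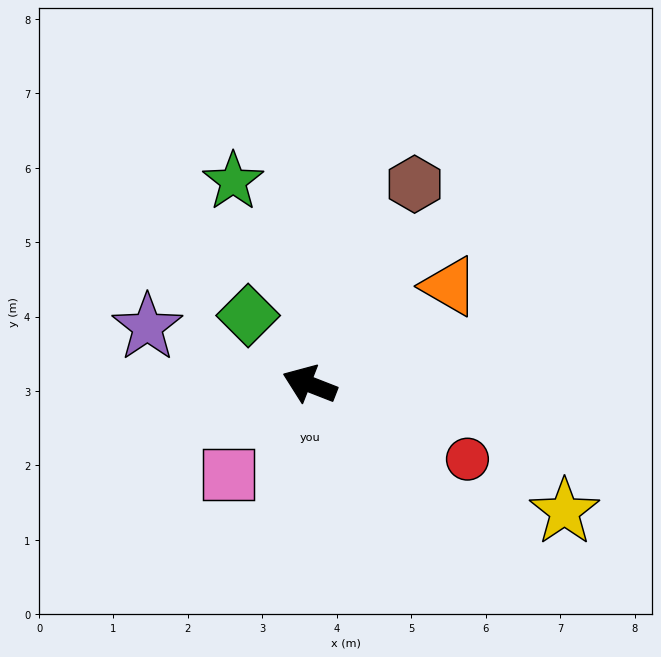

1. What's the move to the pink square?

turn left 69°, forward 1.6 m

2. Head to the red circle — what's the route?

turn left 176°, forward 2.3 m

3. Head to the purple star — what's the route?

forward 2.3 m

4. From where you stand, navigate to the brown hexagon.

turn right 96°, forward 3.0 m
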